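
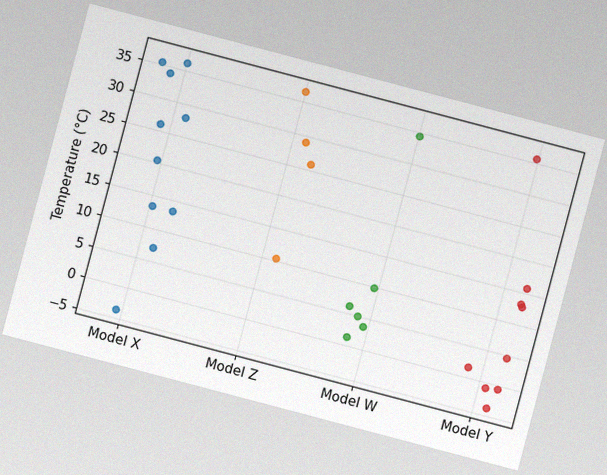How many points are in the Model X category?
The chart is tilted about 15° clockwise, with some photo noise. Counting the markers in the Model X column gives 10.

10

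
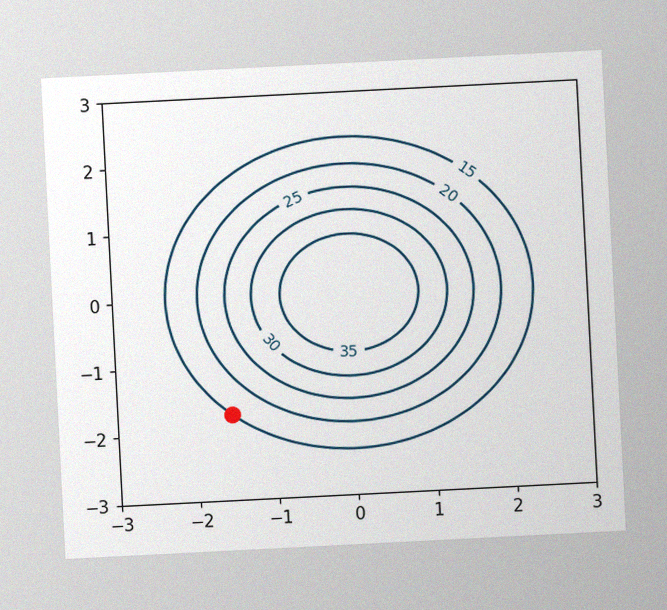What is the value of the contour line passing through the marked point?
The chart is tilted about 3° counter-clockwise, with some photo noise. The marked point sits on the contour labelled 15.

15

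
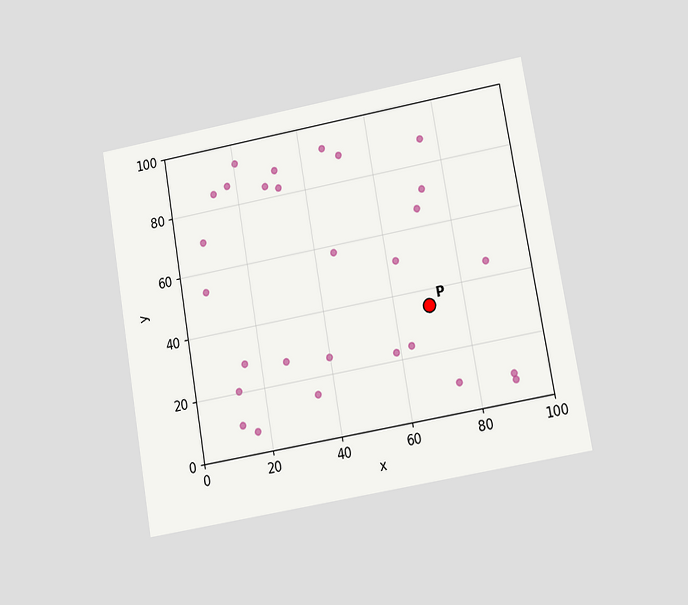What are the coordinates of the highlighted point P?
The chart is tilted about 10° counter-clockwise and viewed at a slight angle. Following the gridlines from P to each axis, P sits at (70, 35).

(70, 35)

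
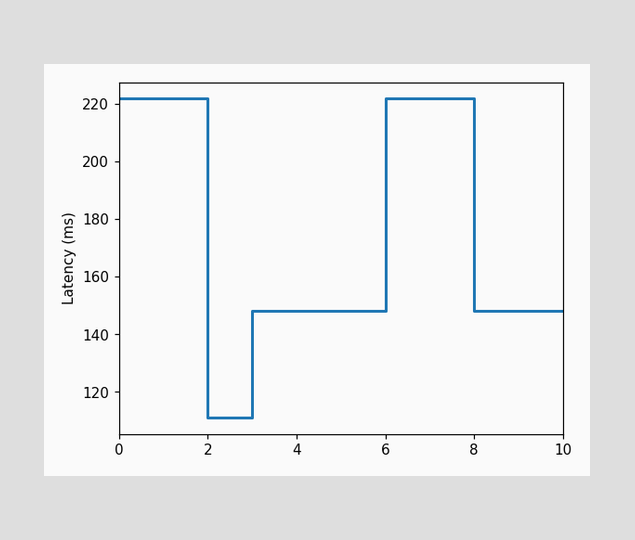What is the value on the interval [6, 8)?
222ms

On [6, 8) the step sits at 222ms.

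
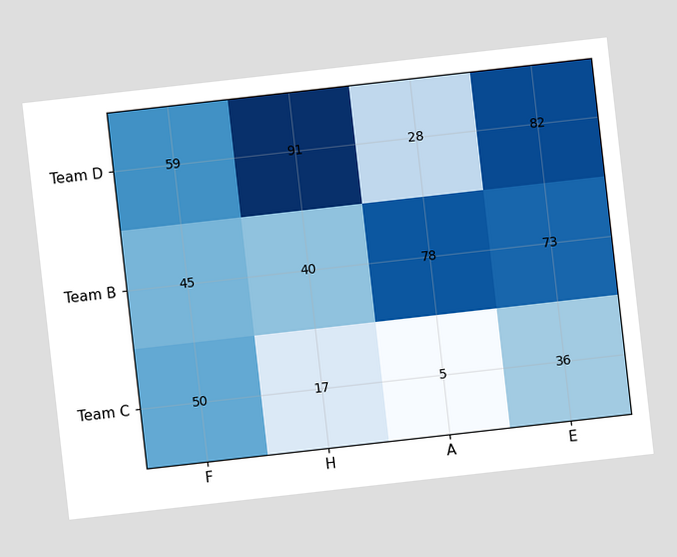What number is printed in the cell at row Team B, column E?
The chart is tilted about 6° counter-clockwise. The (Team B, E) cell reads 73.

73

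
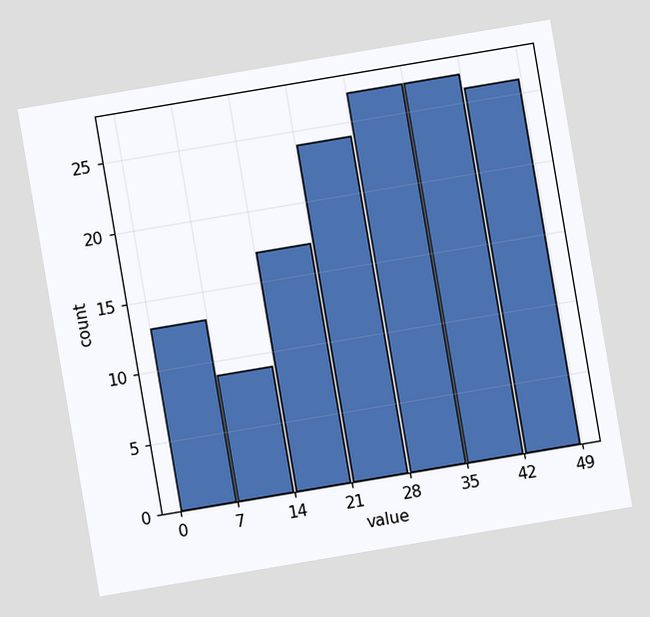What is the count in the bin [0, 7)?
The chart is tilted about 10° counter-clockwise. The [0, 7) bin has height 13.

13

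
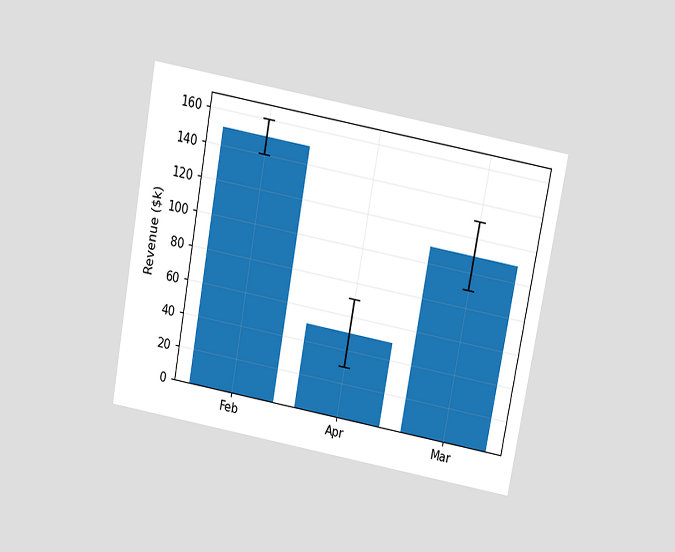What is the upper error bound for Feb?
$160k

The chart is tilted about 10° clockwise and viewed slightly from above. The Feb bar's upper whisker reaches $160k.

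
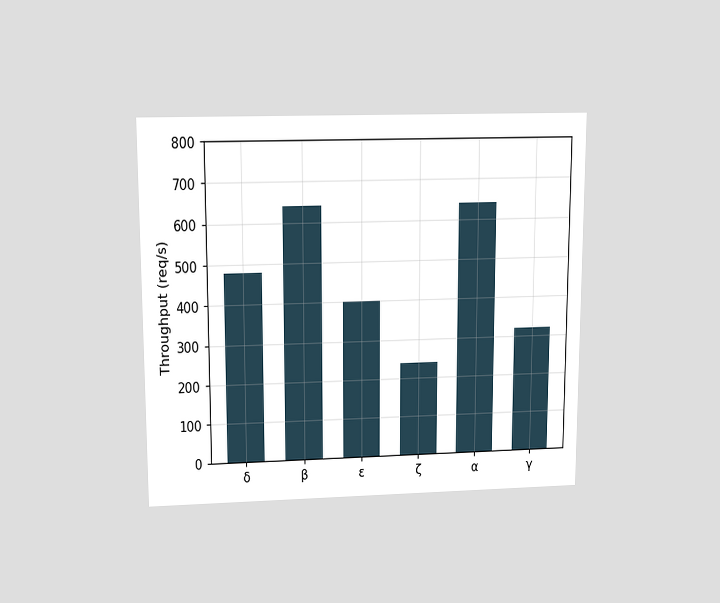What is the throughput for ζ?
240req/s

The chart is viewed slightly from above. Reading along the chart's y-axis, the ζ bar reaches 240req/s.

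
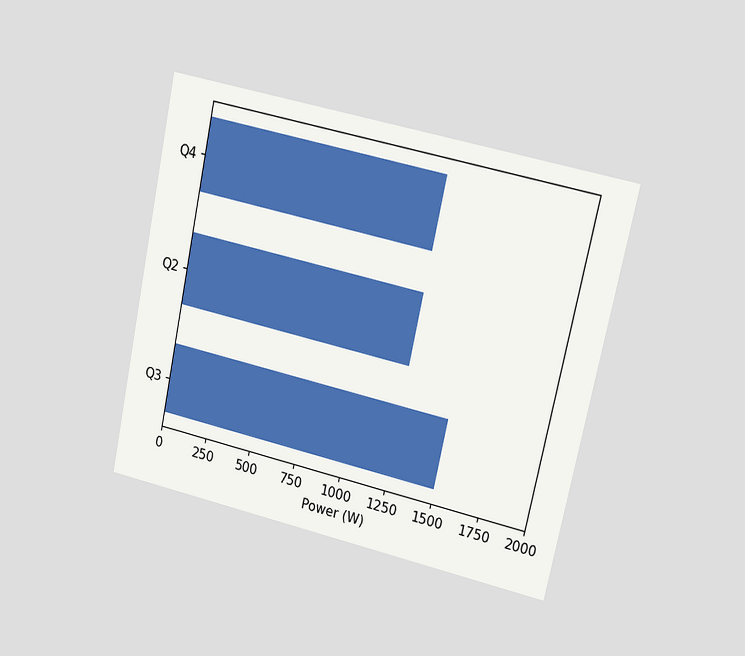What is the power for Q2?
The chart is tilted about 12° clockwise and viewed at a slight angle. Reading along the chart's x-axis, the Q2 bar reaches 1250W.

1250W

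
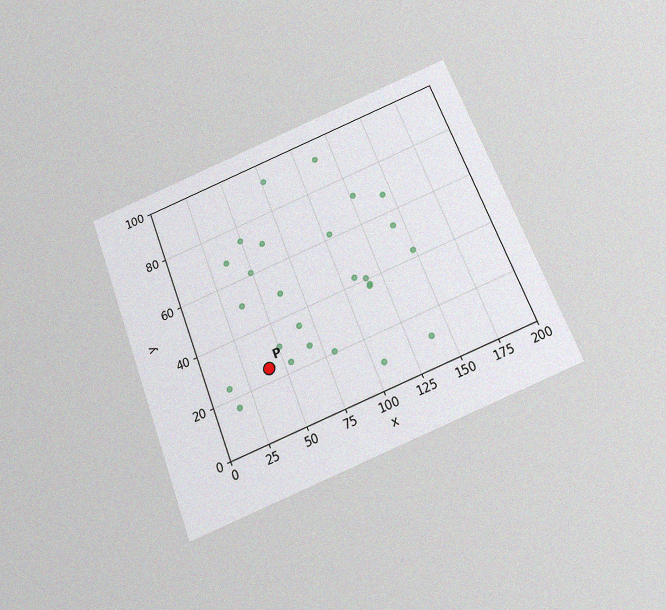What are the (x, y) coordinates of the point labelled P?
(40, 25)

The chart is tilted about 21° counter-clockwise and viewed slightly from below, with some photo noise. Following the gridlines from P to each axis, P sits at (40, 25).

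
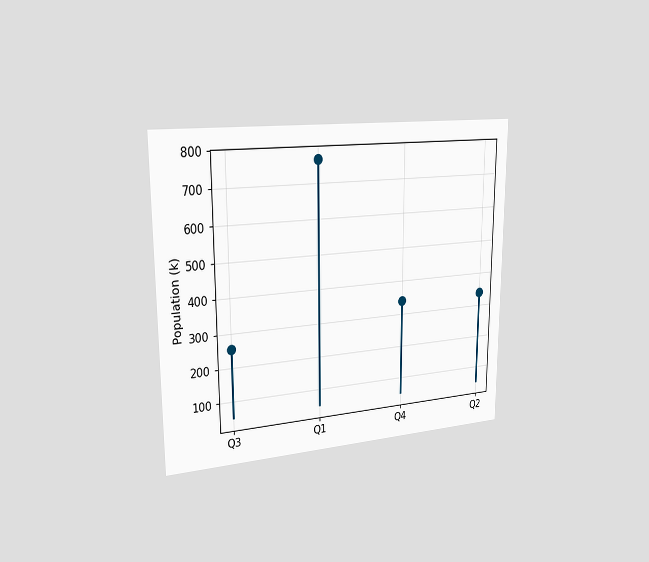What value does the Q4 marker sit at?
340k

The chart is viewed slightly from the left. The Q4 marker sits at 340k.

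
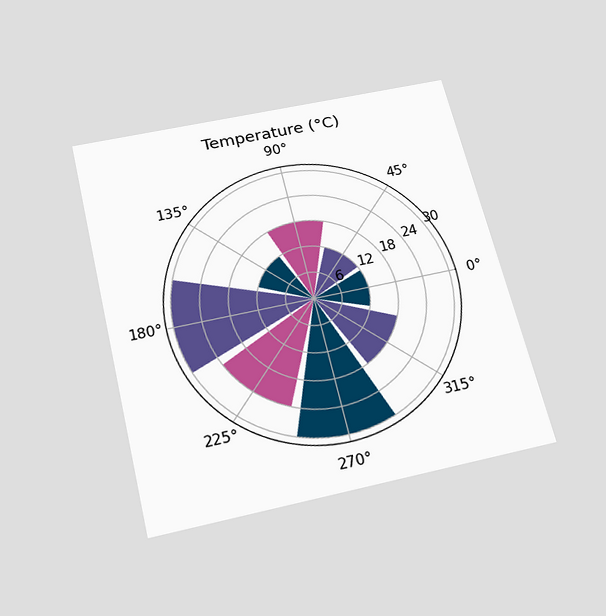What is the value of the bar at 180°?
The chart is tilted about 14° counter-clockwise and viewed slightly from below. The bar at 180° reaches 30°C on the radial axis.

30°C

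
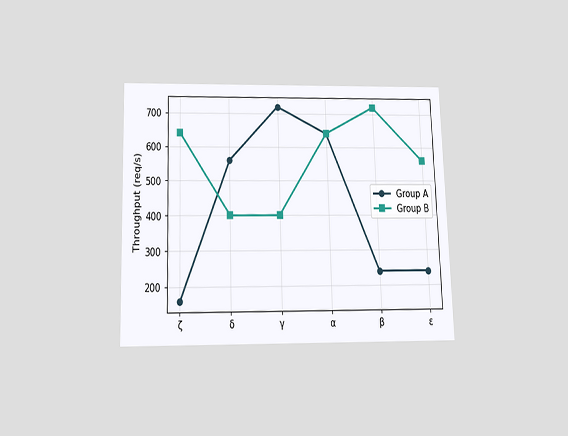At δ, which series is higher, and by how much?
The chart is viewed slightly from below. At δ, Group A sits above the other line by 160req/s.

Group A, by 160req/s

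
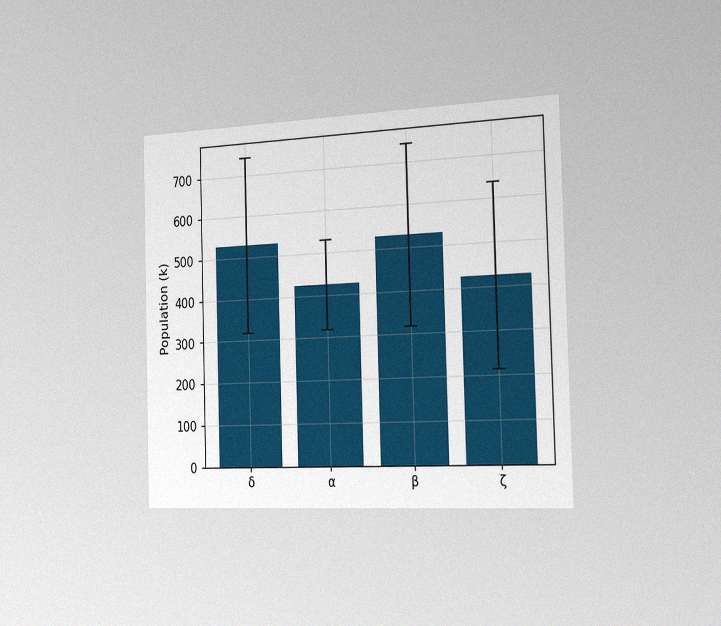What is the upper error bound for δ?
742k

The chart is viewed slightly from the right, with some photo noise. The δ bar's upper whisker reaches 742k.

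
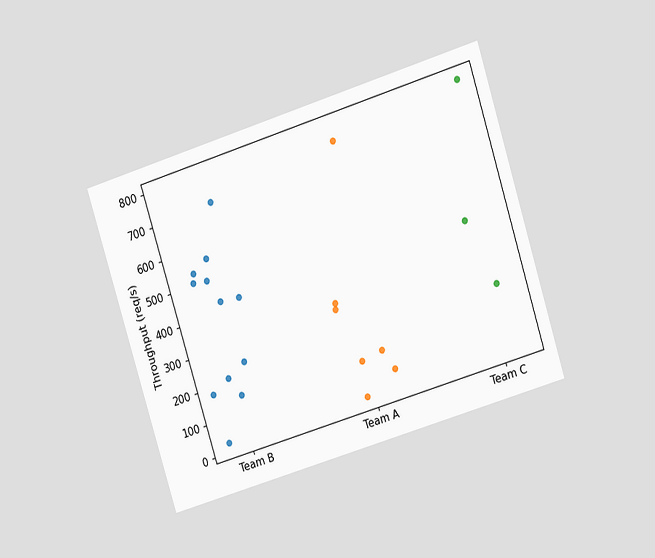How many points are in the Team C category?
3

The chart is tilted about 17° counter-clockwise and viewed at a slight angle. Counting the markers in the Team C column gives 3.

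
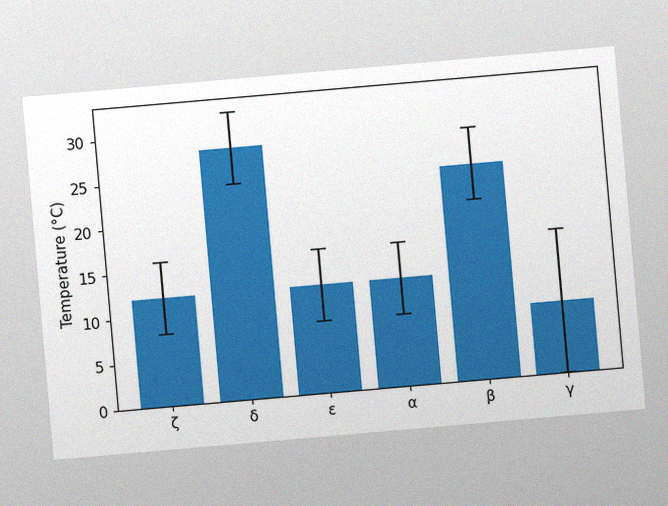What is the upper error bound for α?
The chart is tilted about 5° counter-clockwise, with some photo noise. The α bar's upper whisker reaches 16°C.

16°C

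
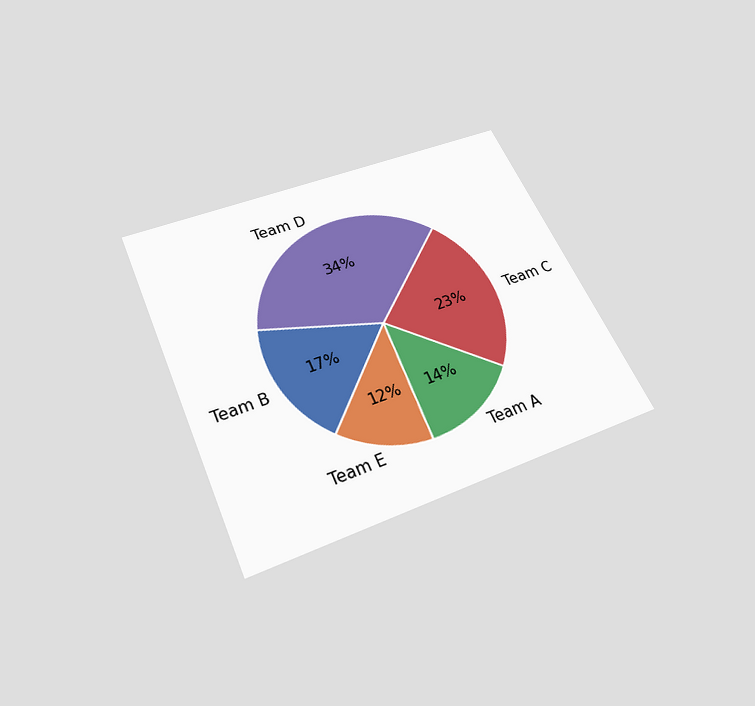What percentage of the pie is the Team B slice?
The chart is tilted about 24° counter-clockwise and viewed slightly from below. The Team B slice takes up 17% of the pie.

17%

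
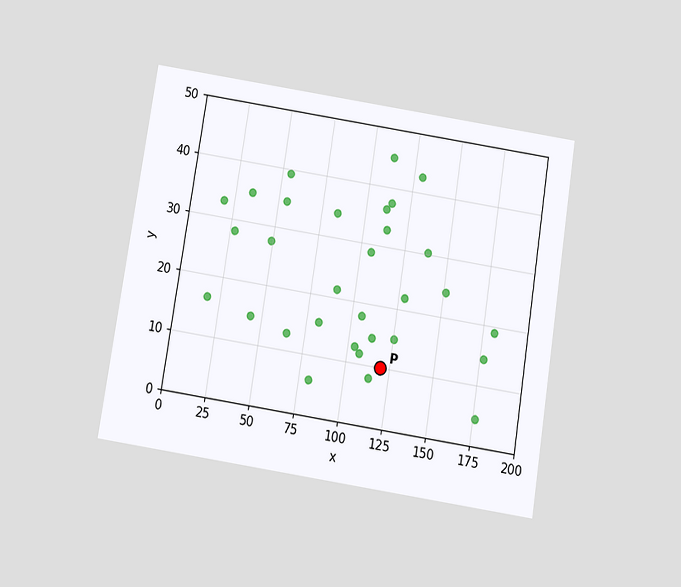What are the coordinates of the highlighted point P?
The chart is tilted about 9° clockwise and viewed slightly from below. Following the gridlines from P to each axis, P sits at (120, 10).

(120, 10)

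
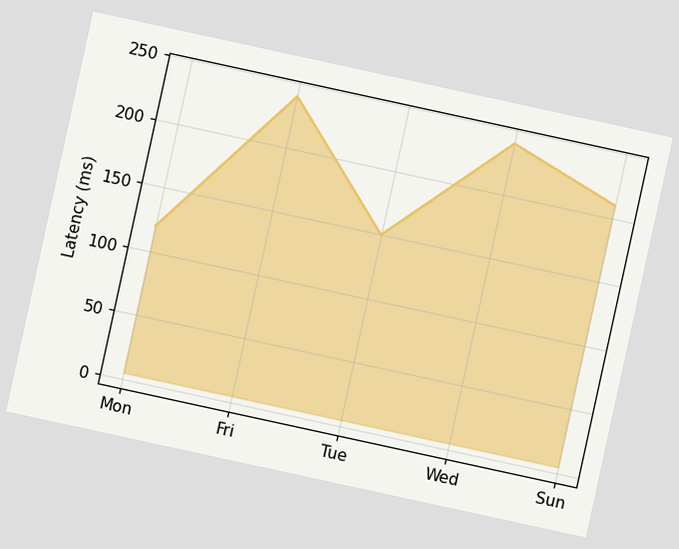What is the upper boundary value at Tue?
150ms

The chart is tilted about 12° clockwise. At Tue the upper boundary is at 150ms.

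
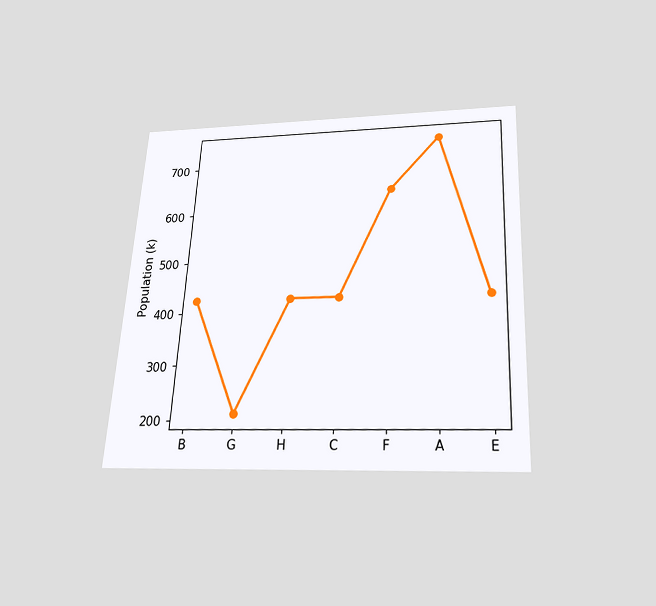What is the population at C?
424k

The chart is tilted about 3° clockwise and viewed slightly from below. At C, the line is at 424k.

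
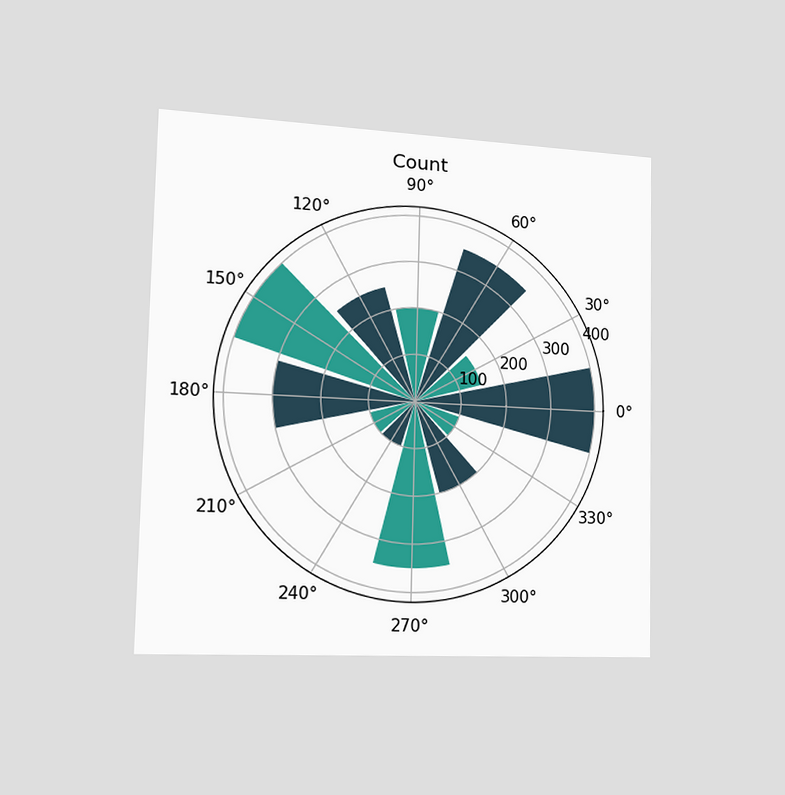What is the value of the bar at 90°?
The chart is viewed slightly from the left. The bar at 90° reaches 200 on the radial axis.

200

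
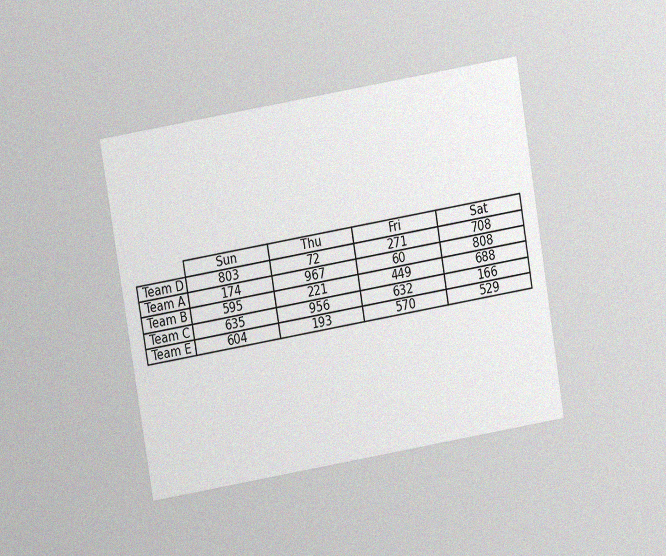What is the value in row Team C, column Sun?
635

The chart is tilted about 9° counter-clockwise and viewed at a slight angle, with some photo noise. The (Team C, Sun) cell reads 635.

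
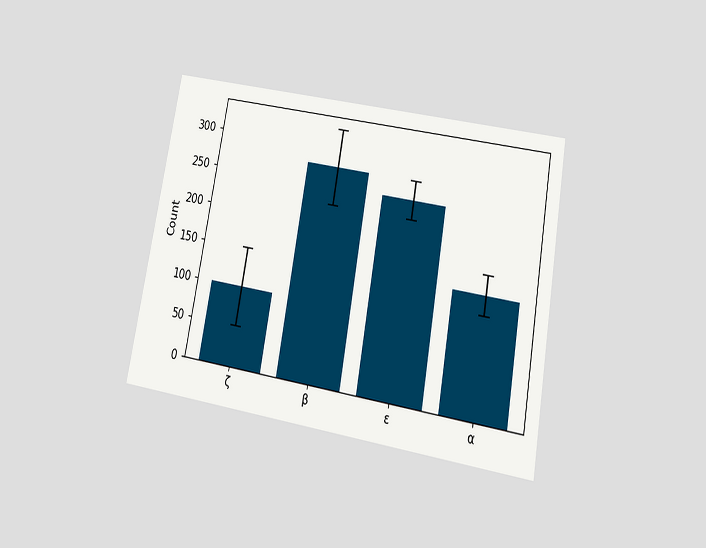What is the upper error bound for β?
The chart is tilted about 10° clockwise and viewed at a slight angle. The β bar's upper whisker reaches 325.

325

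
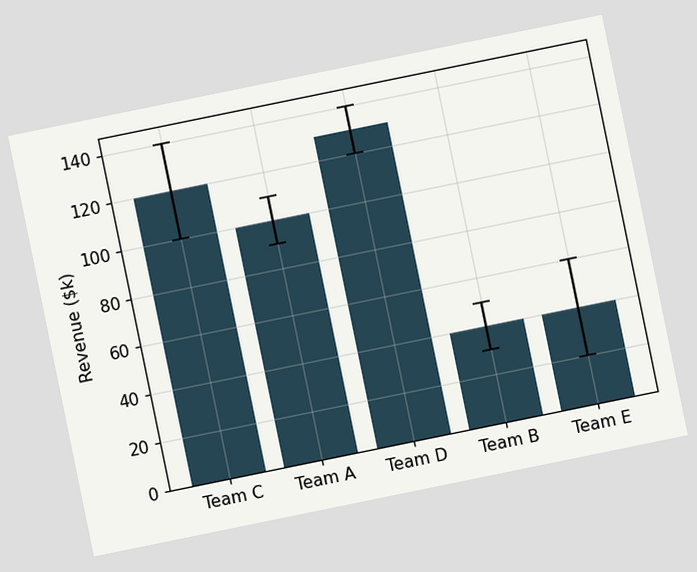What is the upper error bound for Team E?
The chart is tilted about 12° counter-clockwise. The Team E bar's upper whisker reaches $60k.

$60k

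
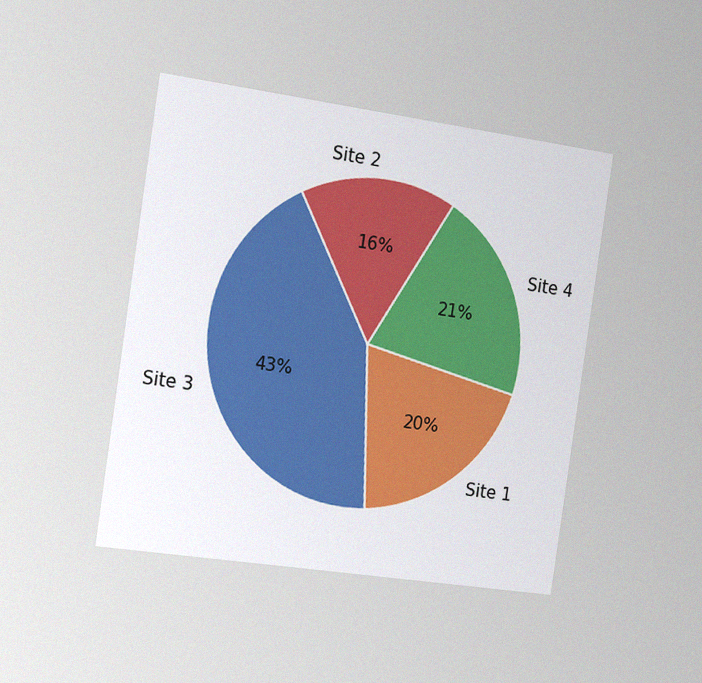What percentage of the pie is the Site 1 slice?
The chart is tilted about 8° clockwise and viewed slightly from the left, with some photo noise. The Site 1 slice takes up 20% of the pie.

20%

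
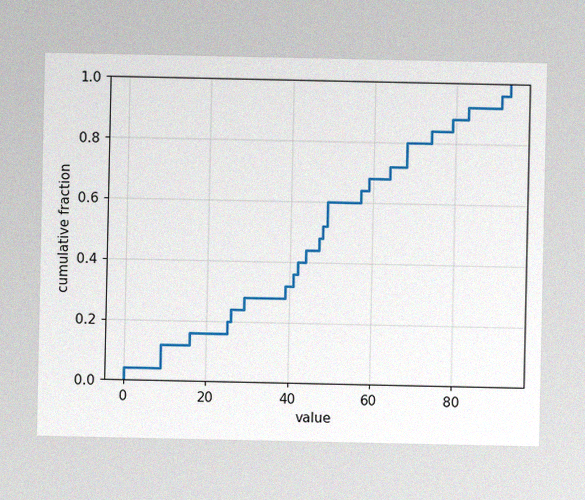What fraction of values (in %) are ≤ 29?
28%

The image has some photo noise and uneven lighting. At x=29 the ECDF step is at 28%.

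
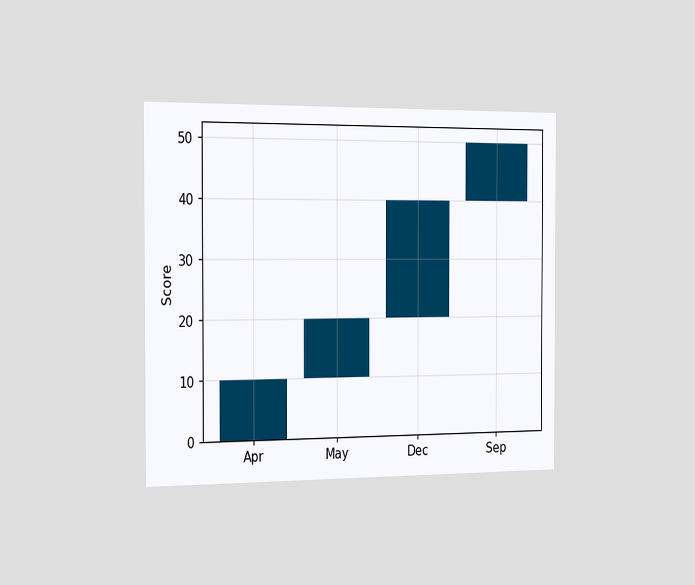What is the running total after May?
The chart is viewed slightly from the left. After May the running total reaches 20.

20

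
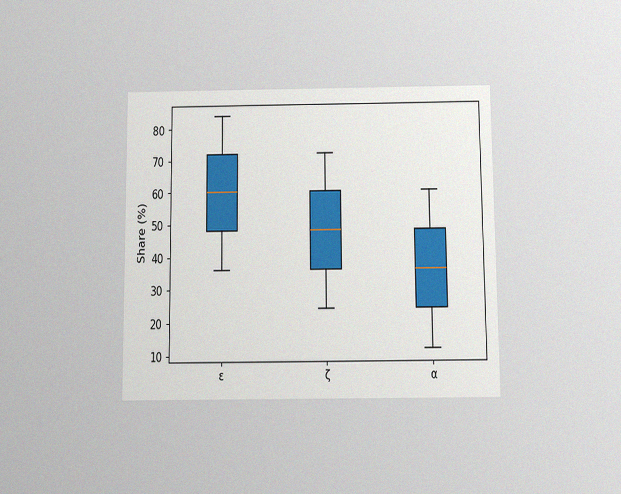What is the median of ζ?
48%

The chart is viewed slightly from below, with some photo noise. The median line in the ζ box sits at 48%.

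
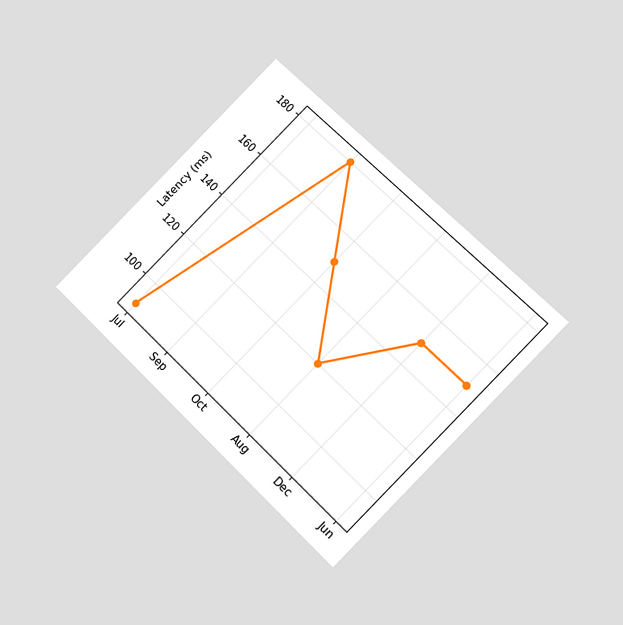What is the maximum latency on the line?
180ms

The chart is tilted about 45° clockwise and viewed at a slight angle. The highest point is at Sep, and reading across to the y-axis gives 180ms.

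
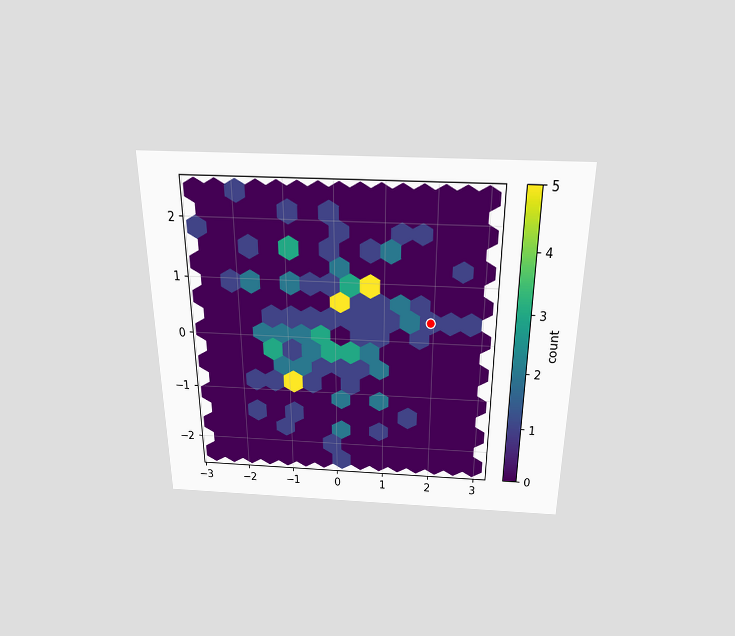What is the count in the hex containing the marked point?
The chart is viewed slightly from above. The marked hex reads 1 on the colorbar.

1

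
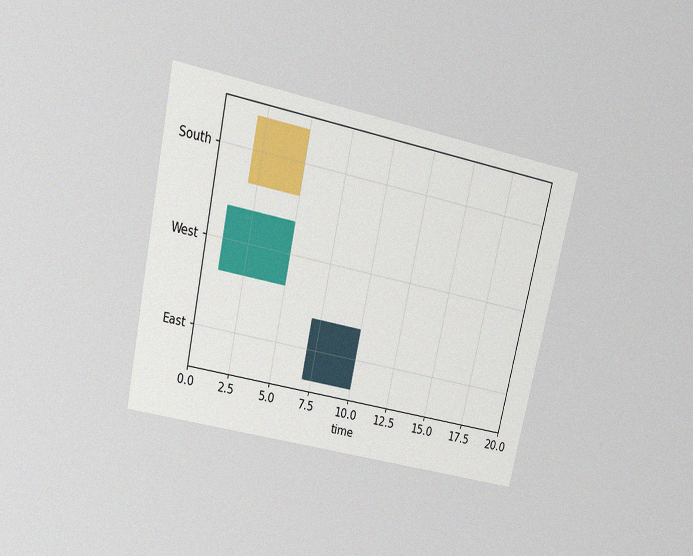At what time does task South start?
The chart is tilted about 12° clockwise and viewed slightly from above, with some photo noise. The South bar begins at t=2.

2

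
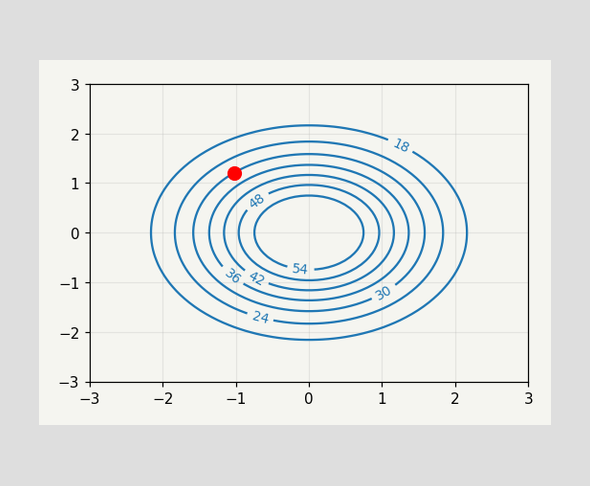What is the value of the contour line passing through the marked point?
The marked point sits on the contour labelled 30.

30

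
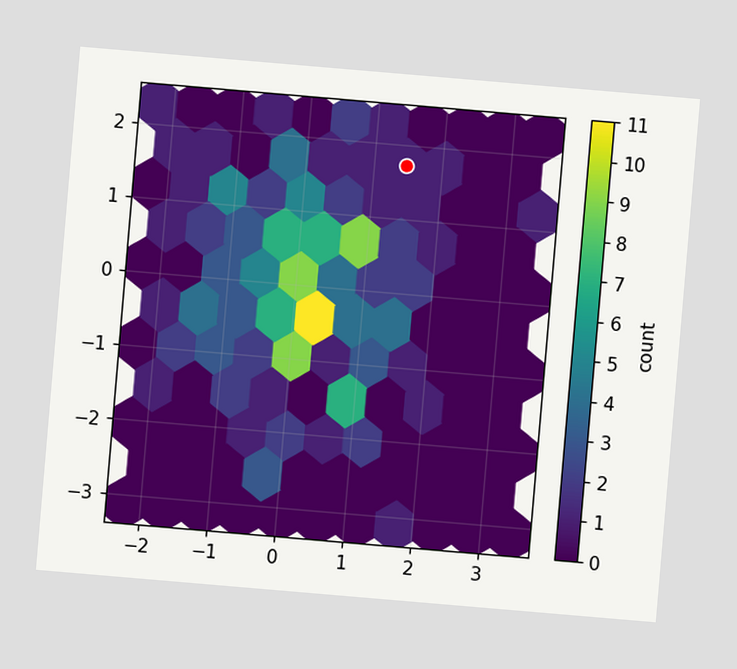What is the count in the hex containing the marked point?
1

The chart is tilted about 5° clockwise. The marked hex reads 1 on the colorbar.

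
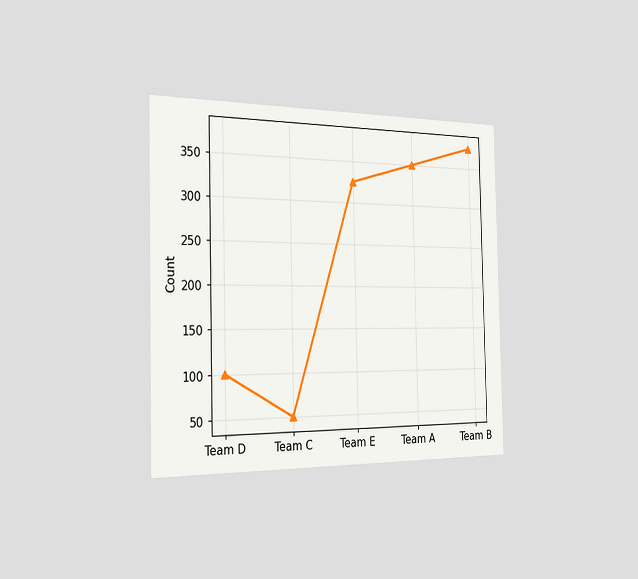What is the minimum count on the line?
50

The chart is viewed slightly from the left. The lowest point is at Team C, and reading across to the y-axis gives 50.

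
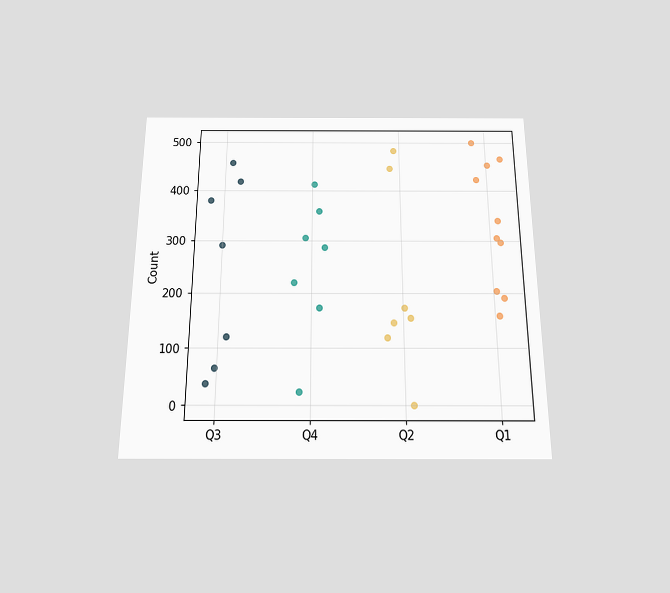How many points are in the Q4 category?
7

The chart is viewed slightly from below. Counting the markers in the Q4 column gives 7.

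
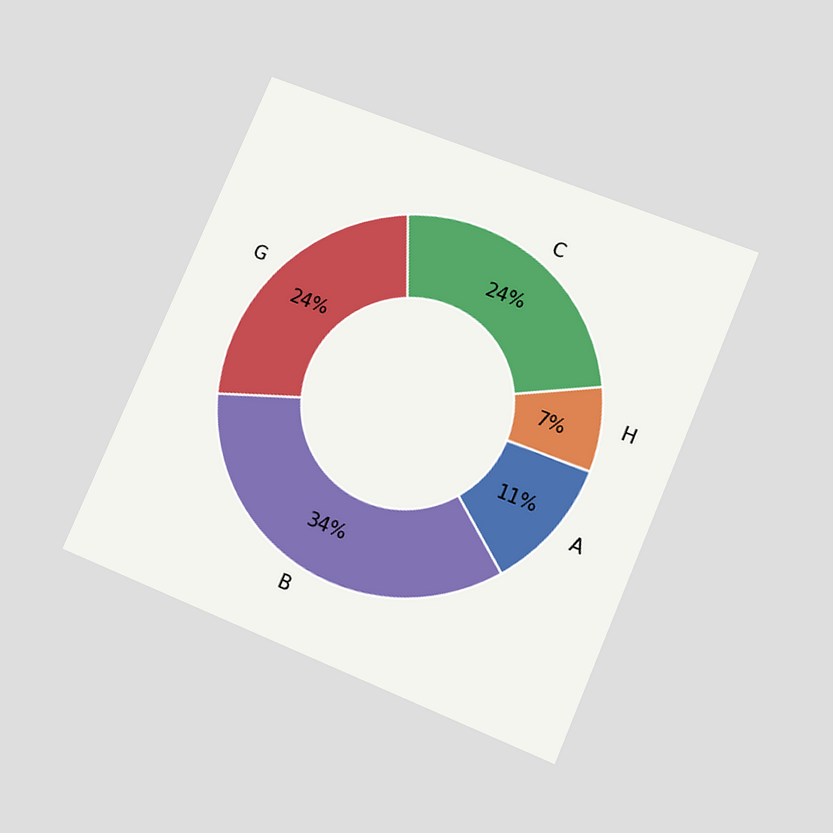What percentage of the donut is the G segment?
The chart is tilted about 23° clockwise and viewed at a slight angle. The G segment takes up 24% of the ring.

24%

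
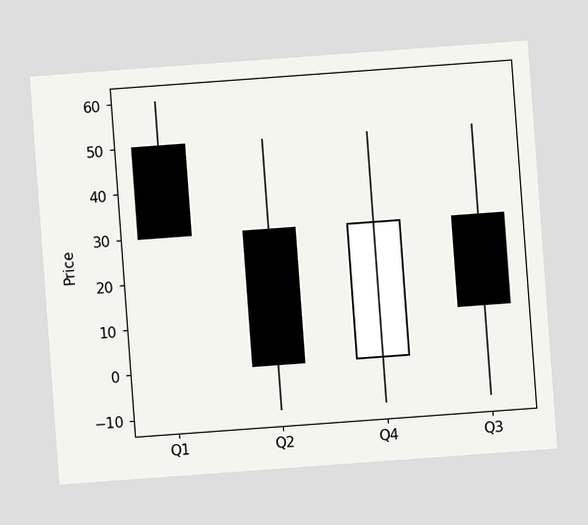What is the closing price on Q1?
The chart is tilted about 4° counter-clockwise. The Q1 candle closes at 30.

30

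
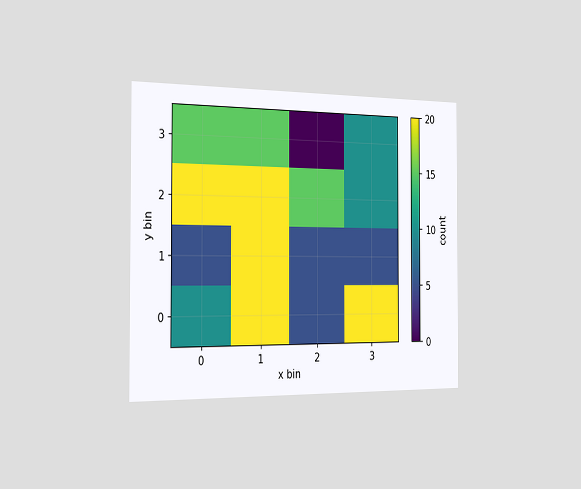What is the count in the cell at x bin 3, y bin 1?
5

The chart is viewed slightly from the left. Matching the cell (3, 1) against the colorbar gives 5.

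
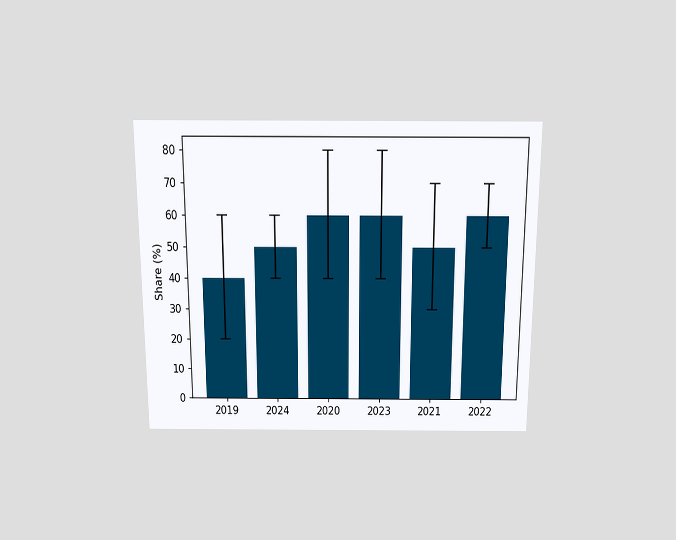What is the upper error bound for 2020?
The chart is viewed slightly from above. The 2020 bar's upper whisker reaches 80%.

80%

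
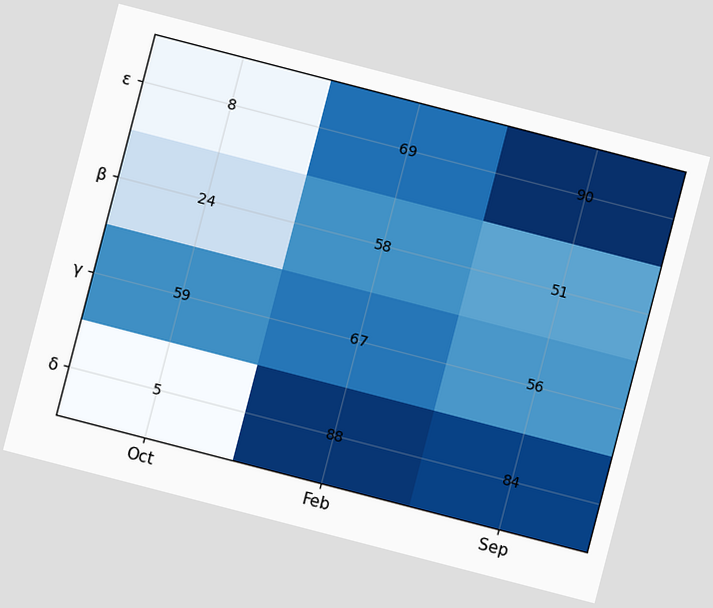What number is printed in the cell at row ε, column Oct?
The chart is tilted about 15° clockwise. The (ε, Oct) cell reads 8.

8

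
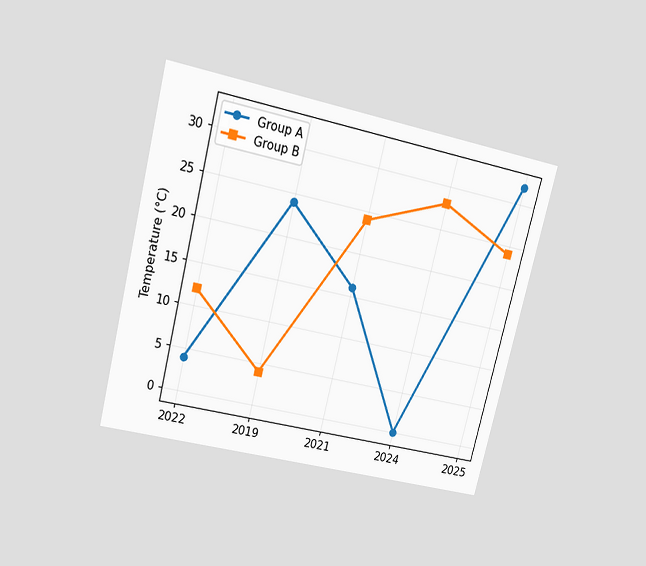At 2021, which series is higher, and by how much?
The chart is tilted about 14° clockwise and viewed slightly from above. At 2021, Group B sits above the other line by 8°C.

Group B, by 8°C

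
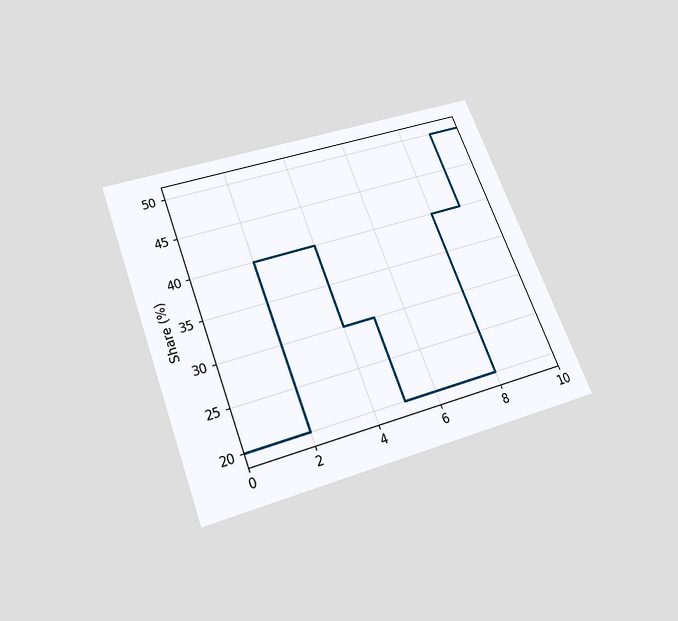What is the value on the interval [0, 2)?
The chart is tilted about 21° counter-clockwise and viewed slightly from below. On [0, 2) the step sits at 20%.

20%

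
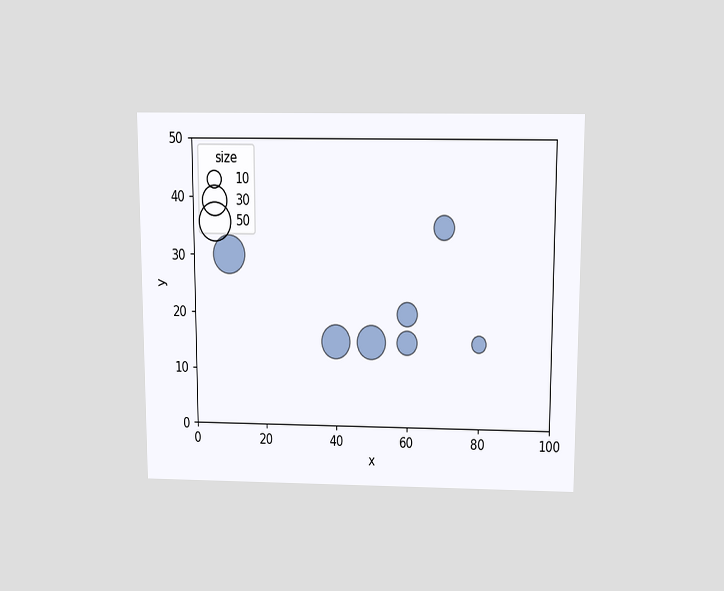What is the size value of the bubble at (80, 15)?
The chart is viewed slightly from above. Matching the bubble at (80, 15) against the size legend gives 10.

10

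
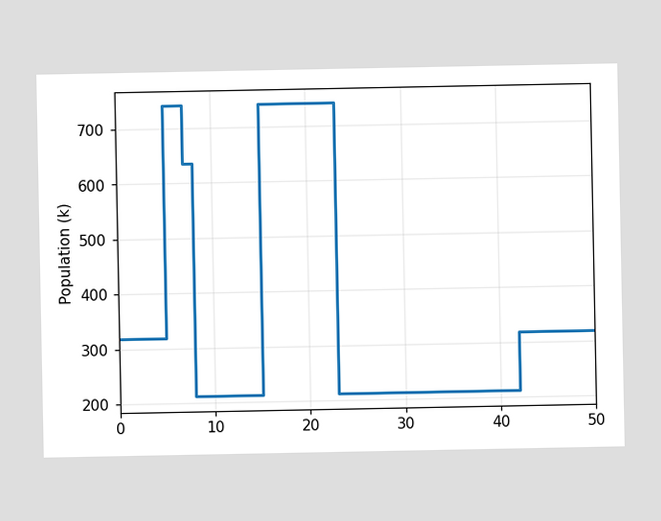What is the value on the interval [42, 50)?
On [42, 50) the step sits at 318k.

318k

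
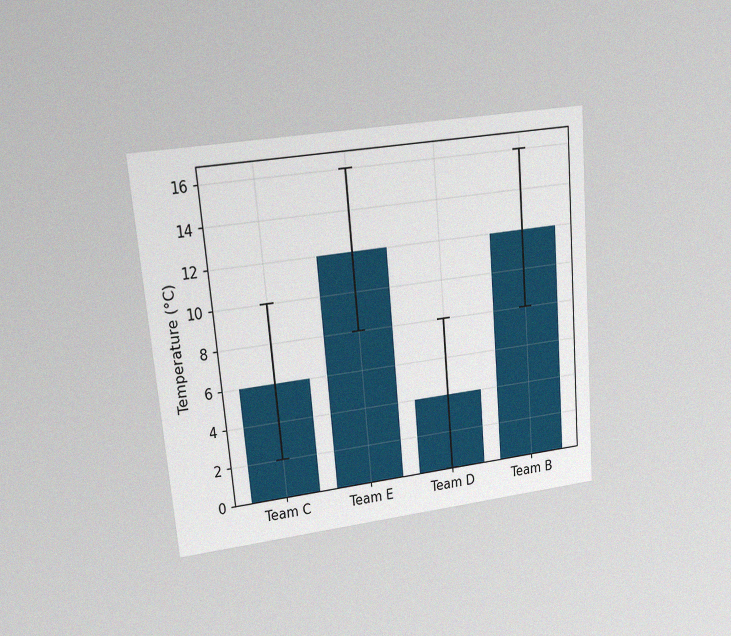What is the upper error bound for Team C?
10°C

The chart is tilted about 5° counter-clockwise and viewed at a slight angle, with some photo noise. The Team C bar's upper whisker reaches 10°C.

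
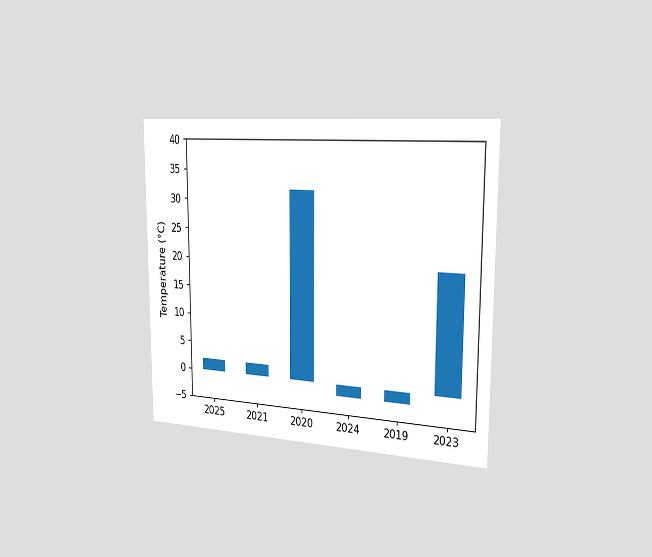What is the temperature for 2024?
-2°C

The chart is viewed slightly from the right. Reading along the chart's y-axis, the 2024 bar reaches -2°C.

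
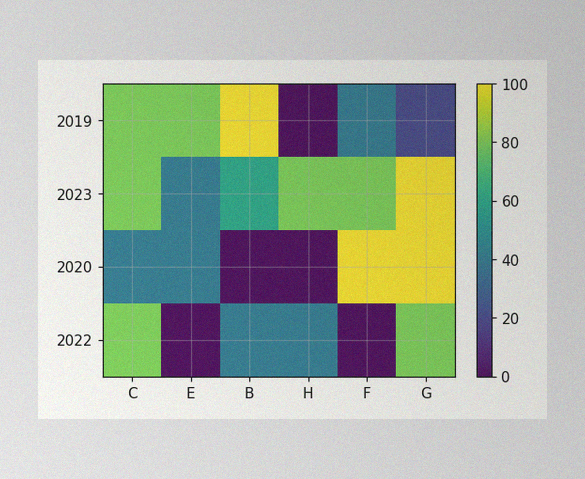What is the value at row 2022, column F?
The image has some photo noise and uneven lighting. Matching cell (2022, F) against the colorbar gives 0.

0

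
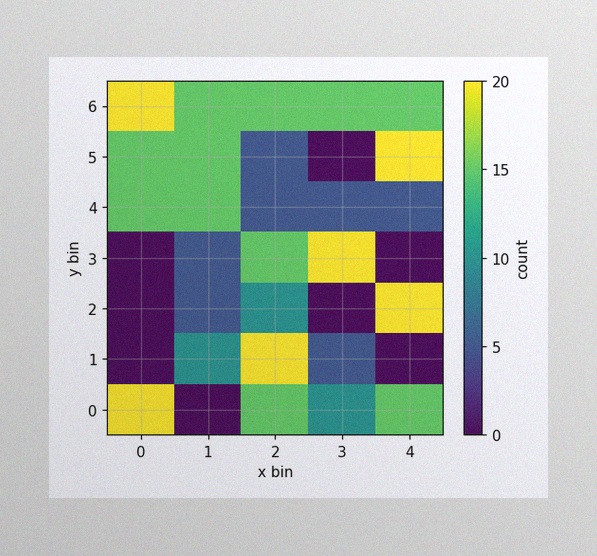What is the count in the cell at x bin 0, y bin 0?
The image has some photo noise and uneven lighting. Matching the cell (0, 0) against the colorbar gives 20.

20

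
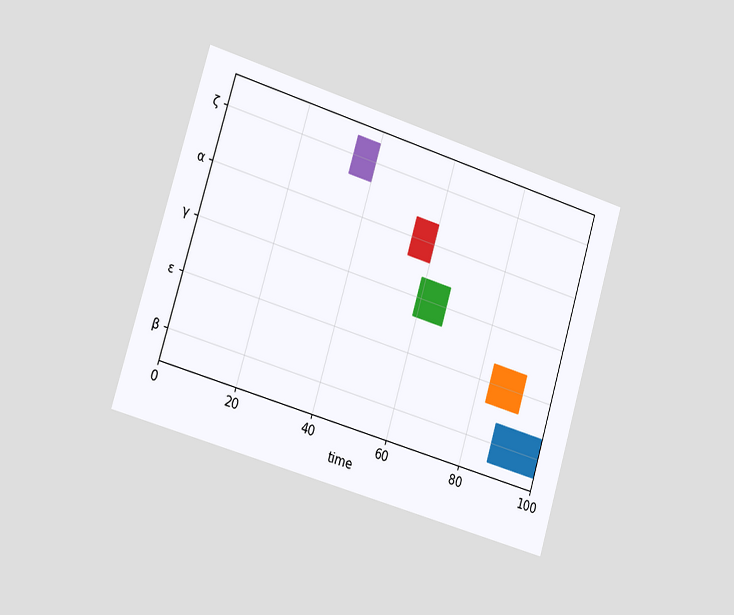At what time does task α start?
The chart is tilted about 17° clockwise and viewed slightly from the left. The α bar begins at t=54.

54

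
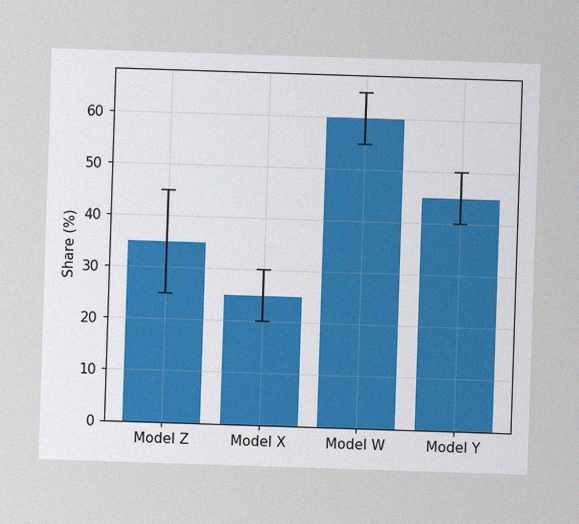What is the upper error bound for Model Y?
The image has some photo noise and uneven lighting. The Model Y bar's upper whisker reaches 50%.

50%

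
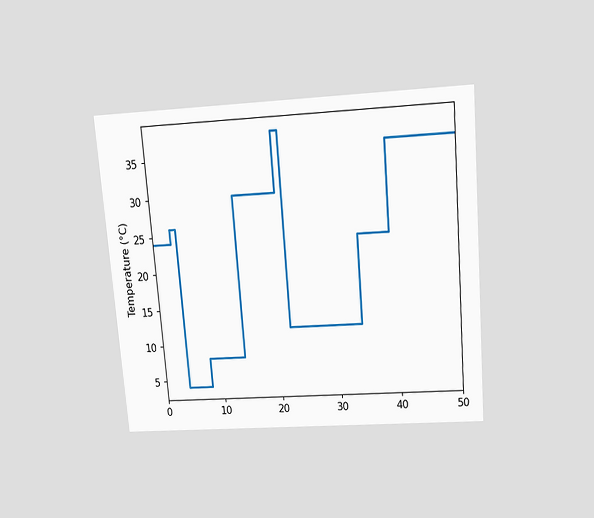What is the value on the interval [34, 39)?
24°C

The chart is tilted about 5° counter-clockwise and viewed slightly from above. On [34, 39) the step sits at 24°C.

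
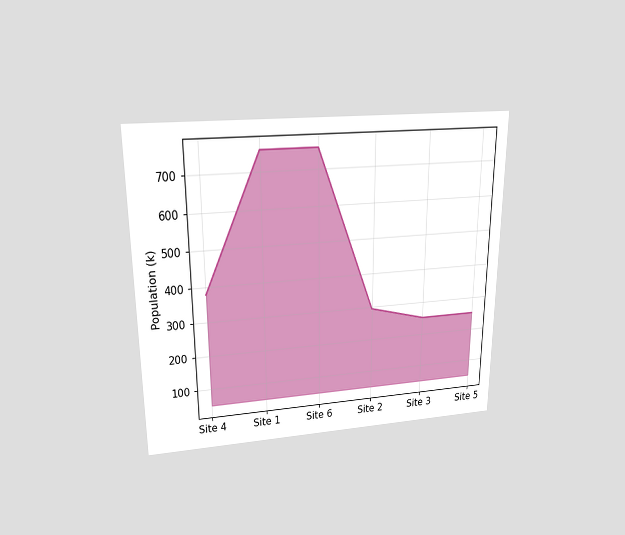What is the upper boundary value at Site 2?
294k

The chart is viewed slightly from above. At Site 2 the upper boundary is at 294k.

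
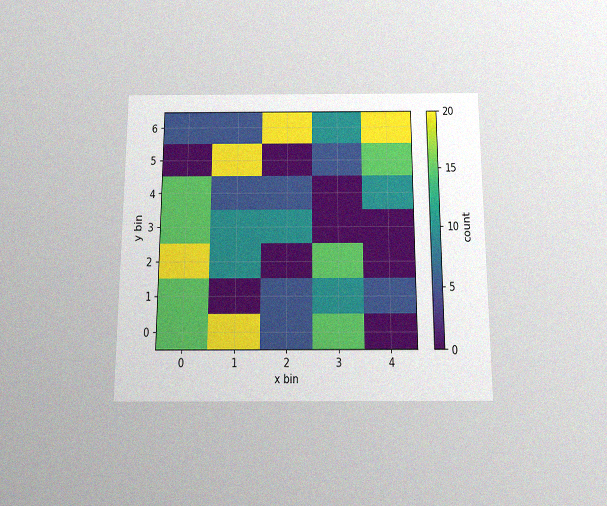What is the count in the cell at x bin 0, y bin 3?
15

The chart is viewed slightly from below, with some photo noise. Matching the cell (0, 3) against the colorbar gives 15.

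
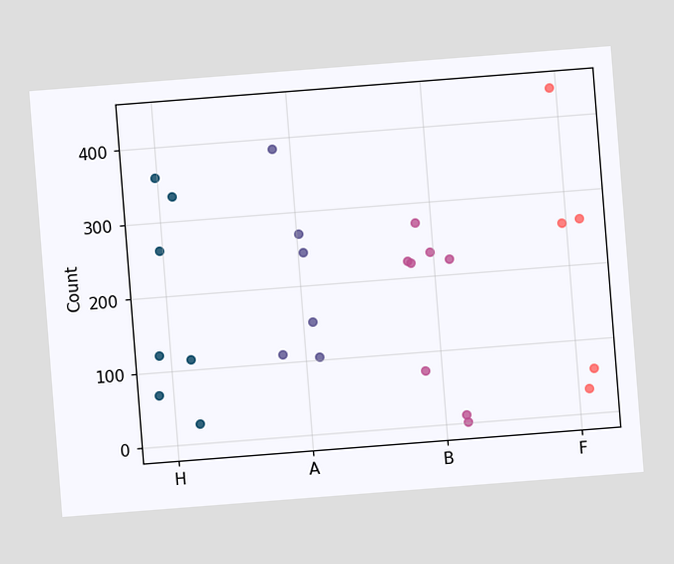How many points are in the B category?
8

The chart is tilted about 4° counter-clockwise. Counting the markers in the B column gives 8.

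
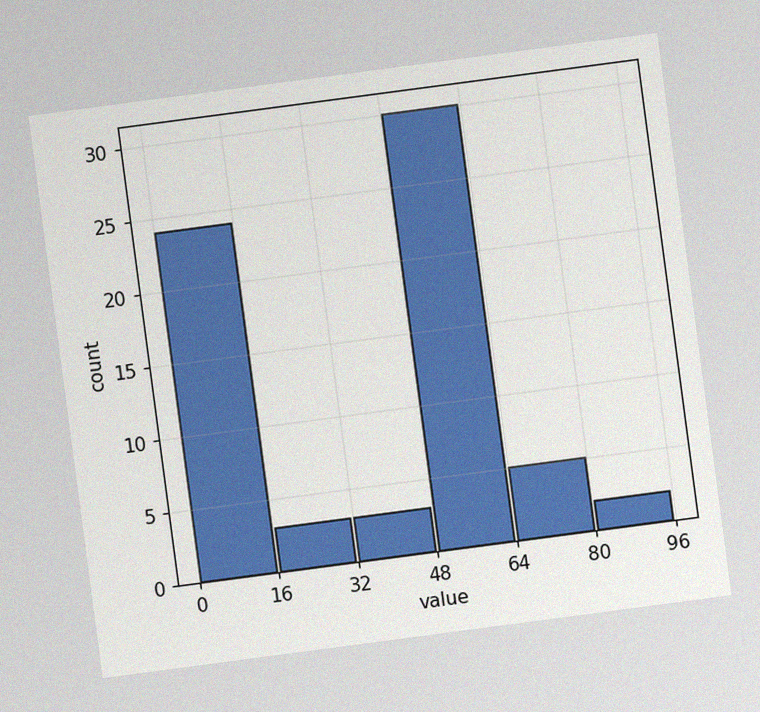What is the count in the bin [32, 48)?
The chart is tilted about 8° counter-clockwise, with some photo noise. The [32, 48) bin has height 3.

3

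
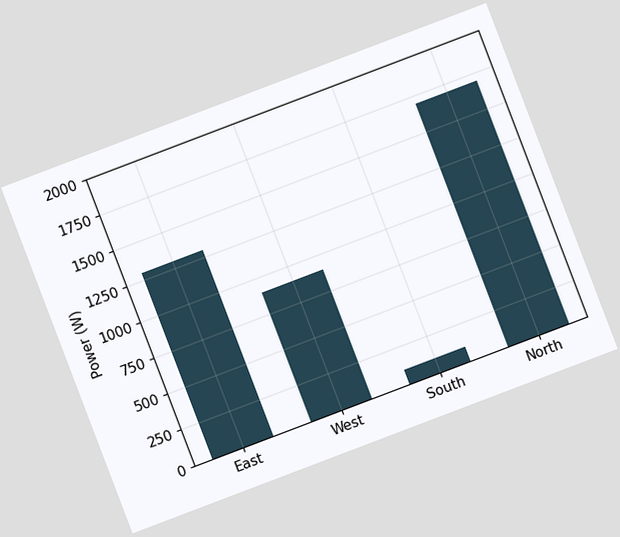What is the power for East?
1300W

The chart is tilted about 21° counter-clockwise. Reading along the chart's y-axis, the East bar reaches 1300W.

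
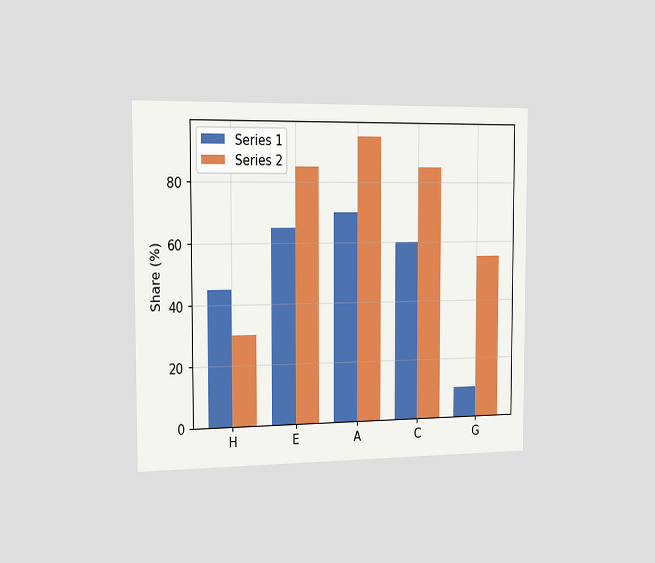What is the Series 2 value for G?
55%

The chart is viewed slightly from the left. The Series 2 bar at G reaches 55% on the y-axis.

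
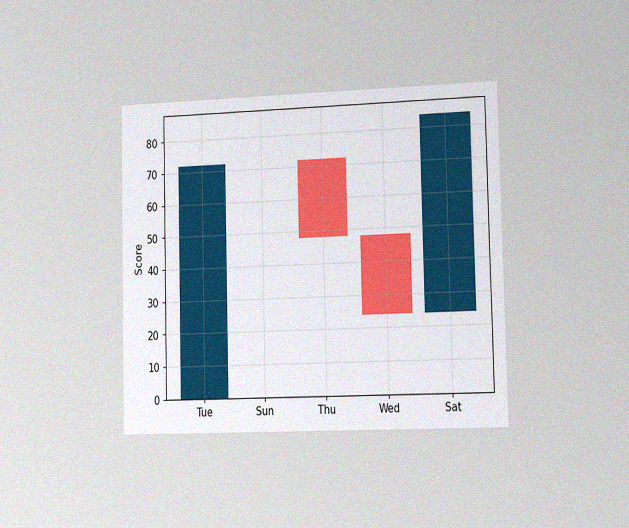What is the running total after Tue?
72

The chart is viewed slightly from the right, with some photo noise. After Tue the running total reaches 72.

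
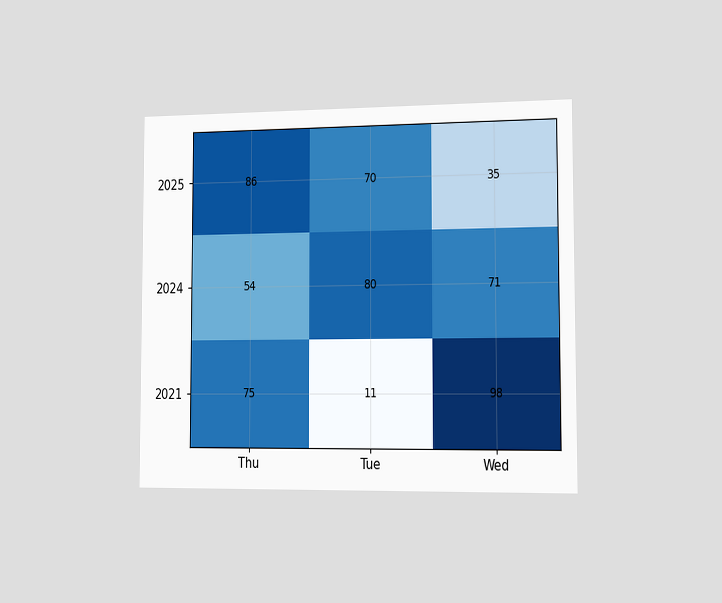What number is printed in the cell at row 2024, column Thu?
The chart is viewed slightly from the right. The (2024, Thu) cell reads 54.

54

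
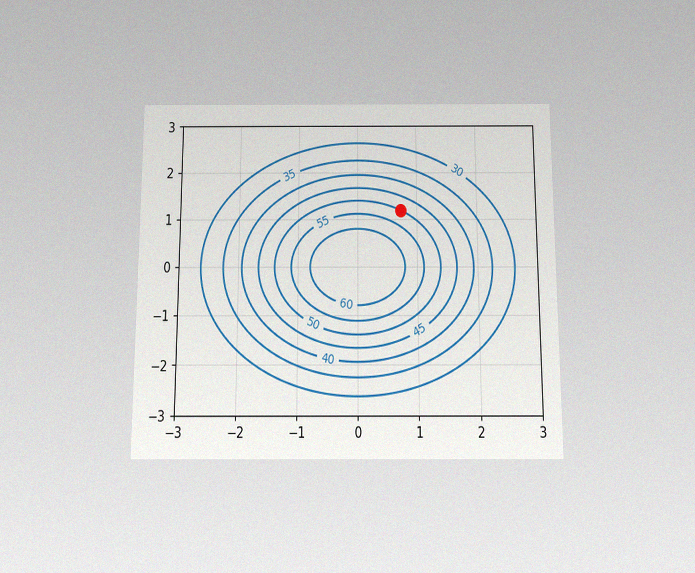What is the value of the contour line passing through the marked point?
The chart is viewed slightly from below, with some photo noise. The marked point sits on the contour labelled 50.

50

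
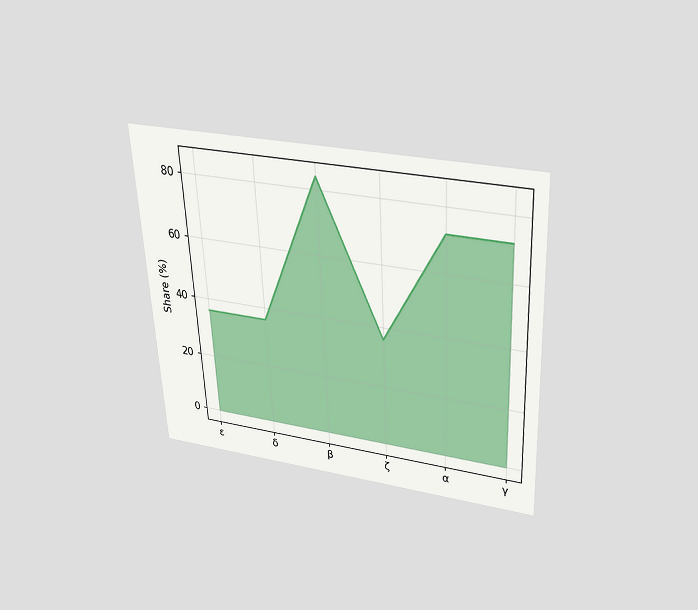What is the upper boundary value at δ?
The chart is tilted about 3° counter-clockwise and viewed slightly from above. At δ the upper boundary is at 36%.

36%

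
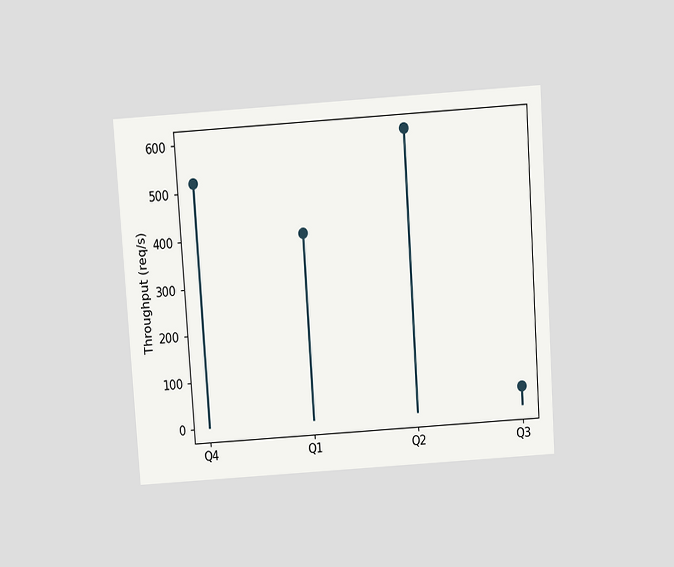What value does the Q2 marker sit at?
The chart is tilted about 4° counter-clockwise and viewed slightly from above. The Q2 marker sits at 600req/s.

600req/s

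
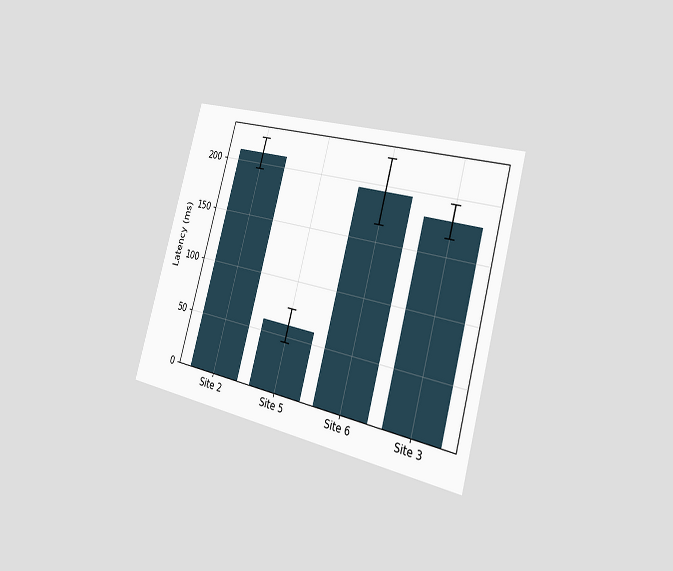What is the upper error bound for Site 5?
75ms

The chart is tilted about 16° clockwise and viewed slightly from the right. The Site 5 bar's upper whisker reaches 75ms.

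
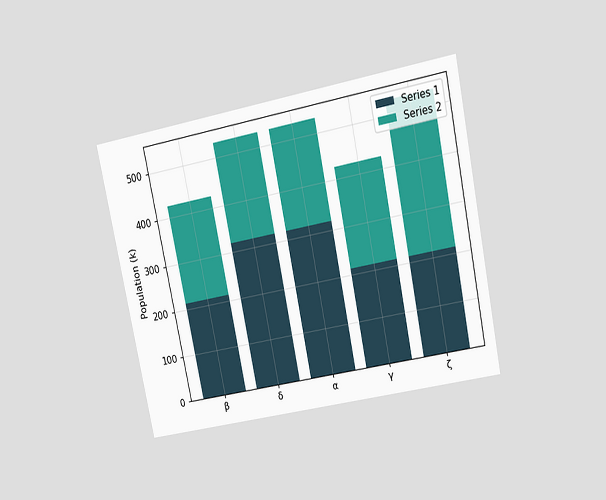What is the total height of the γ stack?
The chart is tilted about 12° counter-clockwise and viewed at a slight angle. The γ stack's top reaches 424k on the y-axis.

424k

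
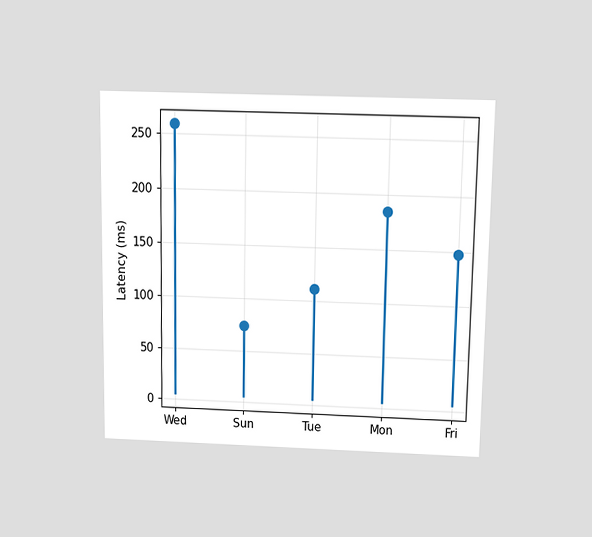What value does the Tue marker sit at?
The chart is viewed slightly from above. The Tue marker sits at 111ms.

111ms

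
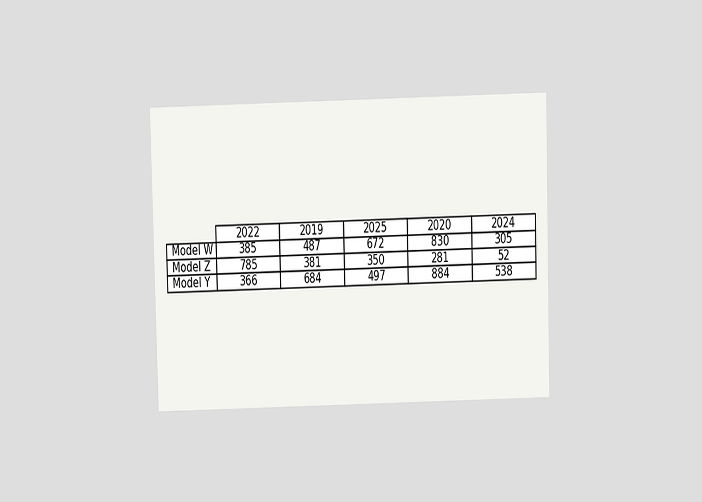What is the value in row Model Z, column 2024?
52

The chart is viewed slightly from above. The (Model Z, 2024) cell reads 52.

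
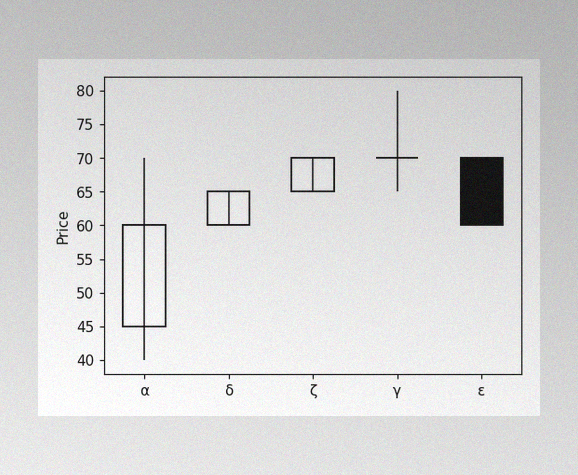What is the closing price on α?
The image has some photo noise and uneven lighting. The α candle closes at 60.

60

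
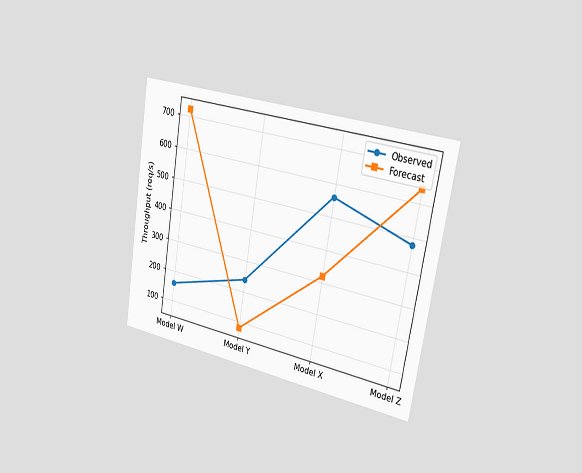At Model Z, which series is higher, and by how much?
The chart is tilted about 9° clockwise and viewed slightly from the right. At Model Z, Forecast sits above the other line by 160req/s.

Forecast, by 160req/s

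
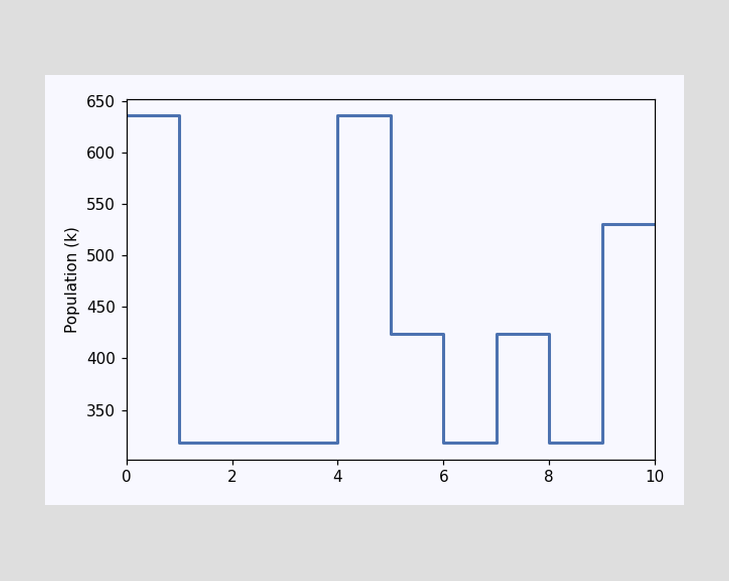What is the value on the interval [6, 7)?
On [6, 7) the step sits at 318k.

318k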